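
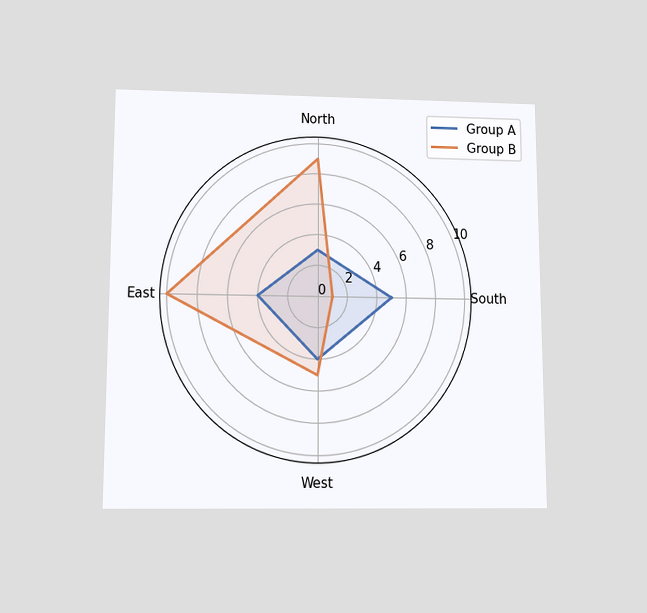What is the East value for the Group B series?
10

The chart is viewed slightly from below. On the East axis, Group B reaches 10.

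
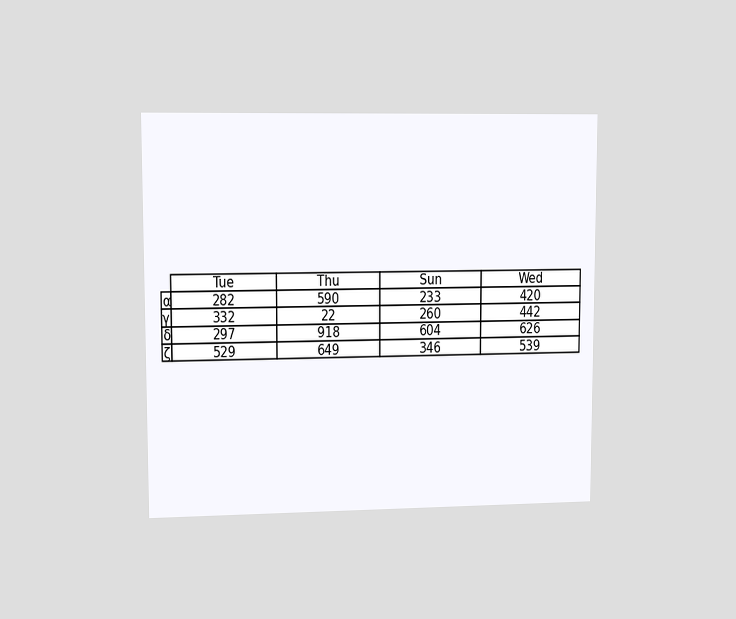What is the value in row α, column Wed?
420

The chart is viewed at a slight angle. The (α, Wed) cell reads 420.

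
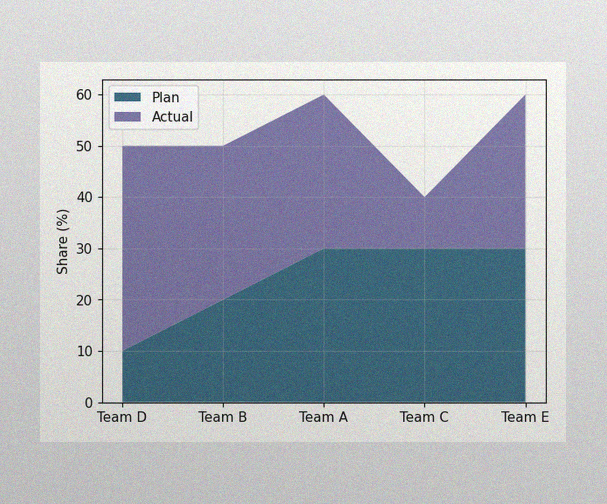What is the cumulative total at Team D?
The image has some photo noise and uneven lighting. The stacked total at Team D reaches 50%.

50%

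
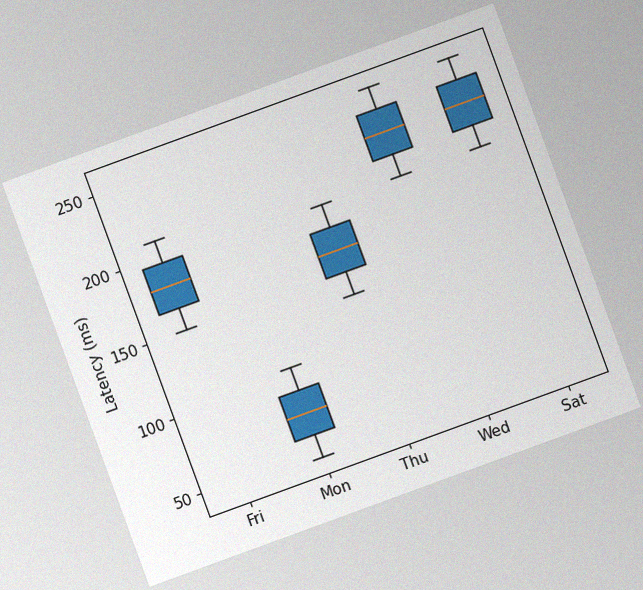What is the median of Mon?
75ms

The chart is tilted about 20° counter-clockwise, with some photo noise. The median line in the Mon box sits at 75ms.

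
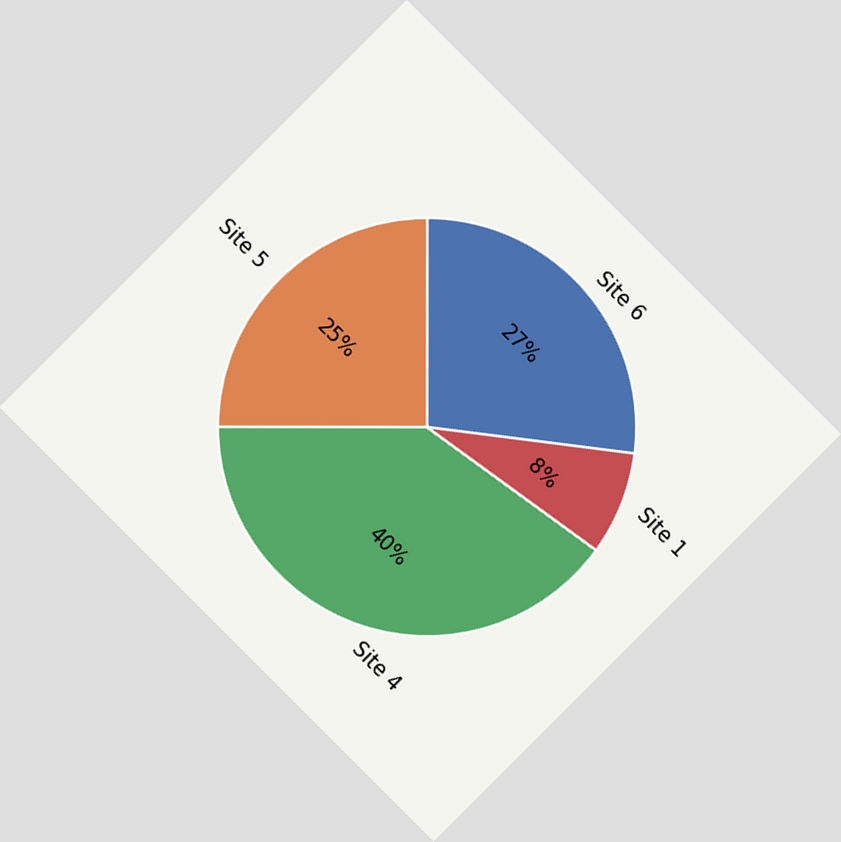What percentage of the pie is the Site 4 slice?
The chart is tilted about 45° clockwise. The Site 4 slice takes up 40% of the pie.

40%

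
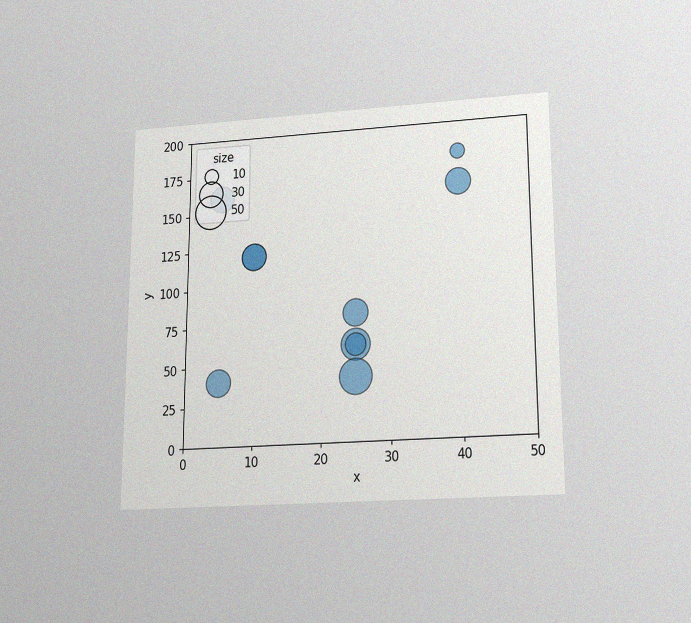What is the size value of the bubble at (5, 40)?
30

The chart is viewed slightly from below, with some photo noise. Matching the bubble at (5, 40) against the size legend gives 30.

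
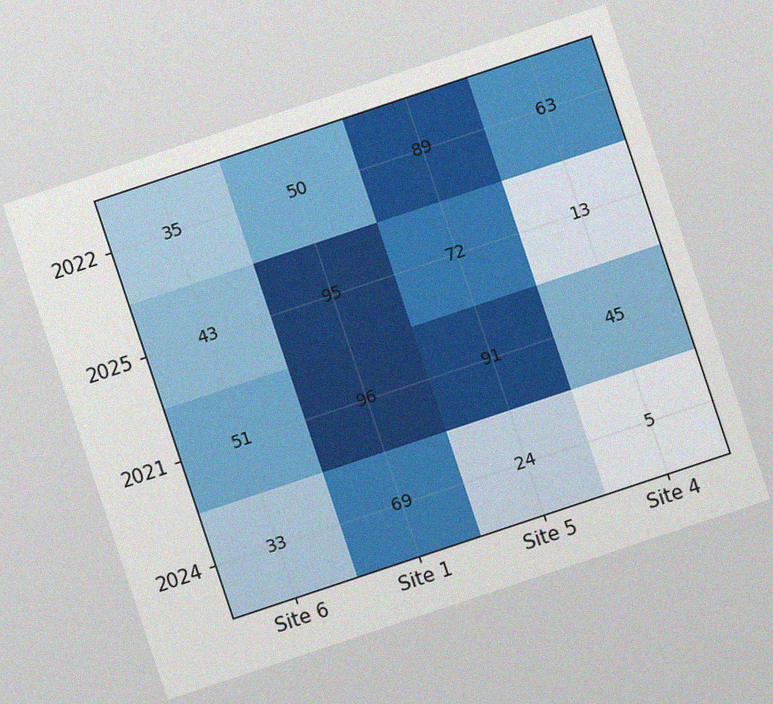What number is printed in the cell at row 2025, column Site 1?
The chart is tilted about 18° counter-clockwise, with some photo noise. The (2025, Site 1) cell reads 95.

95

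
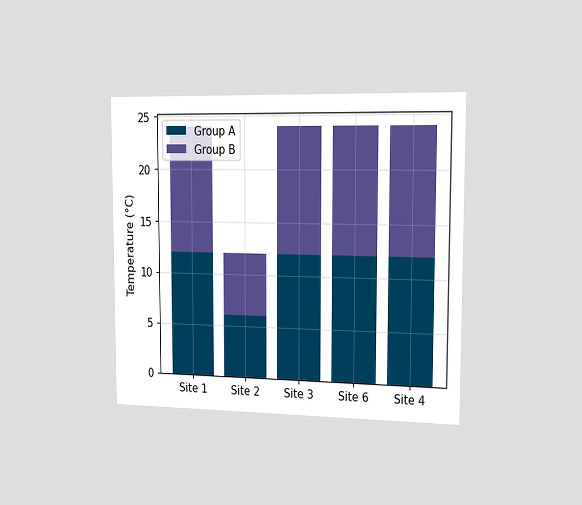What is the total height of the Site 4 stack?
The chart is viewed slightly from the right. The Site 4 stack's top reaches 24°C on the y-axis.

24°C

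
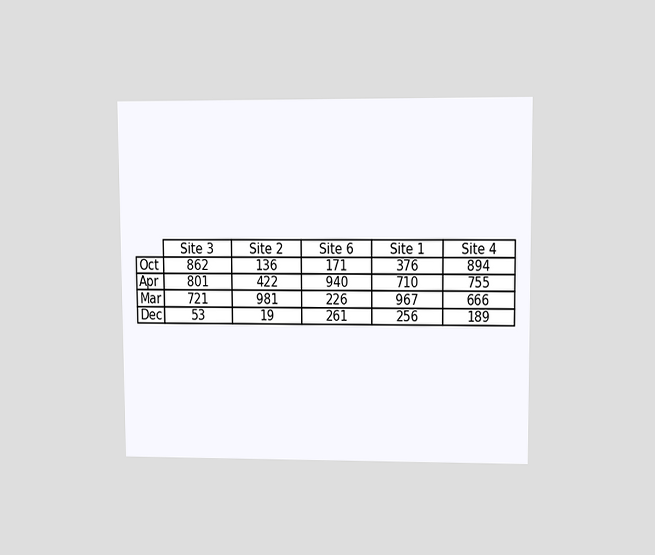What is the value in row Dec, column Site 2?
19

The chart is viewed at a slight angle. The (Dec, Site 2) cell reads 19.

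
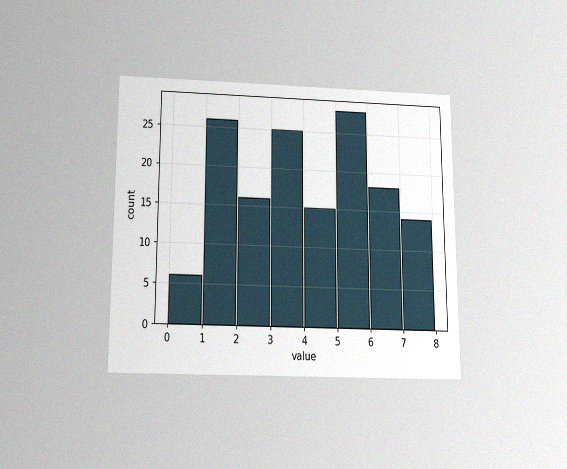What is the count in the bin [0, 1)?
6

The chart is viewed slightly from below, with some photo noise. The [0, 1) bin has height 6.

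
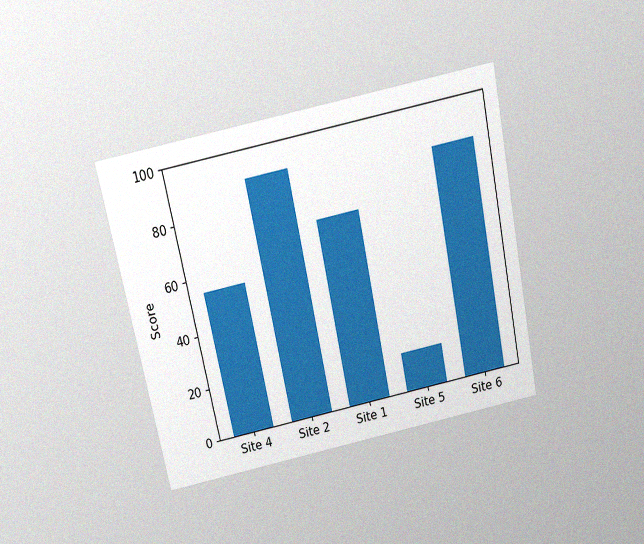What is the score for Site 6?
85

The chart is tilted about 12° counter-clockwise and viewed slightly from above, with some photo noise. Reading along the chart's y-axis, the Site 6 bar reaches 85.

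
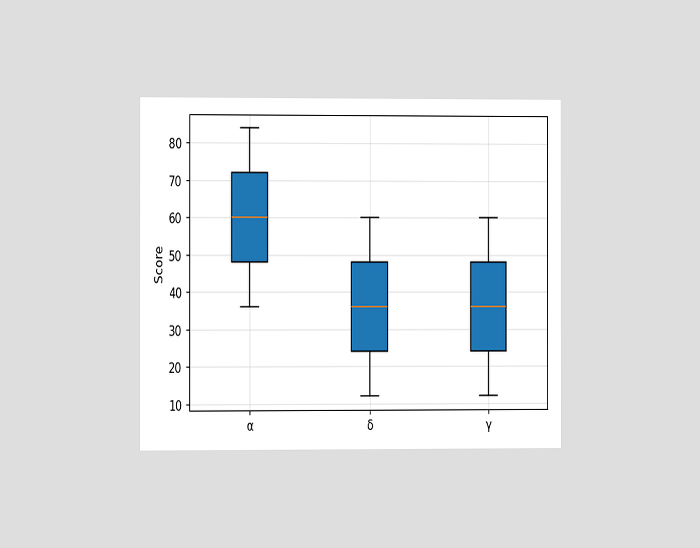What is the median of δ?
The chart is viewed at a slight angle. The median line in the δ box sits at 36.

36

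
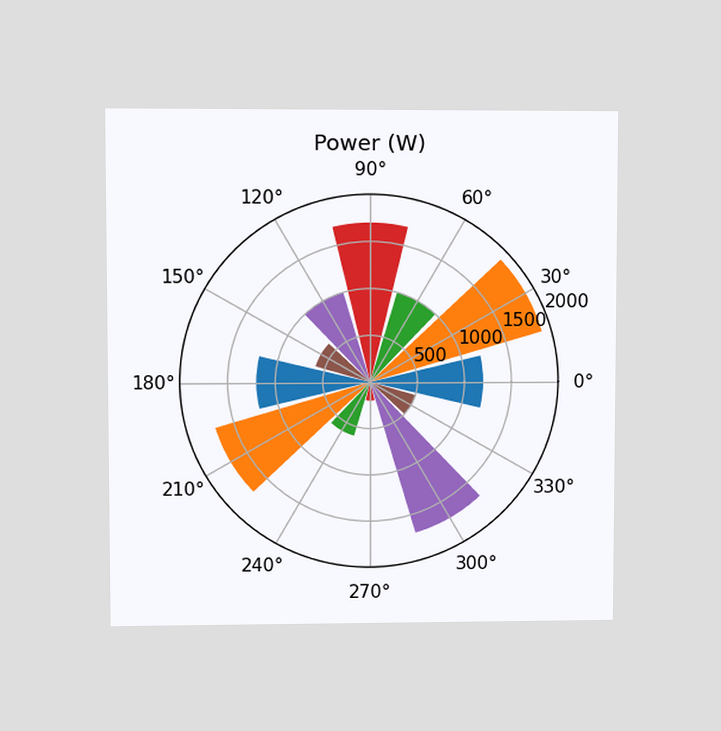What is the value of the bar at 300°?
The chart is viewed at a slight angle. The bar at 300° reaches 1700W on the radial axis.

1700W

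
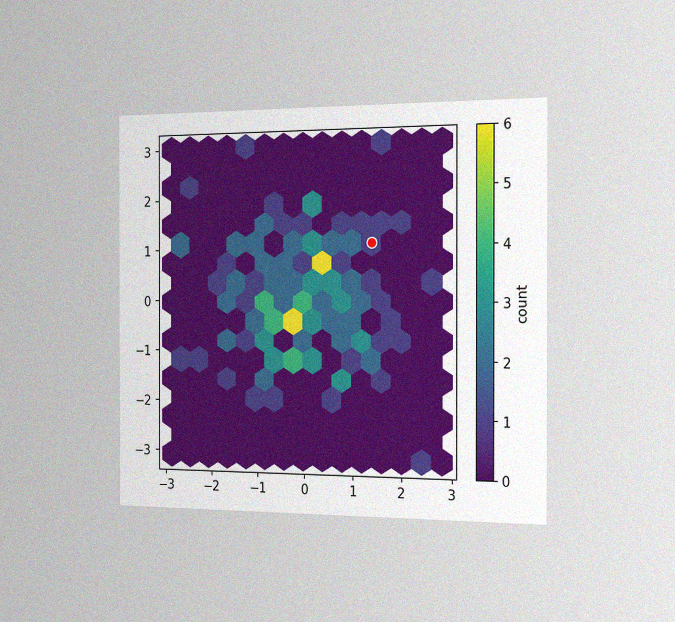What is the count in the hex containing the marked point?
The chart is viewed slightly from the right, with some photo noise. The marked hex reads 1 on the colorbar.

1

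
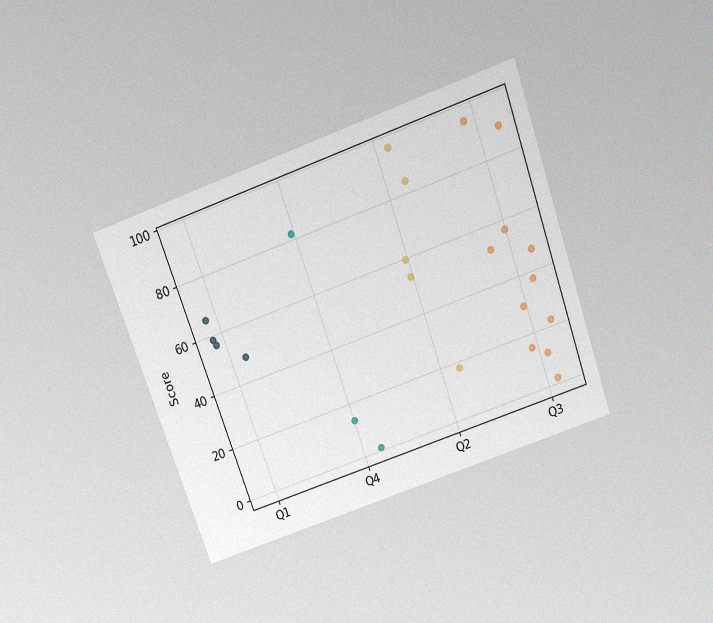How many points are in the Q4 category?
3

The chart is tilted about 19° counter-clockwise and viewed slightly from above, with some photo noise. Counting the markers in the Q4 column gives 3.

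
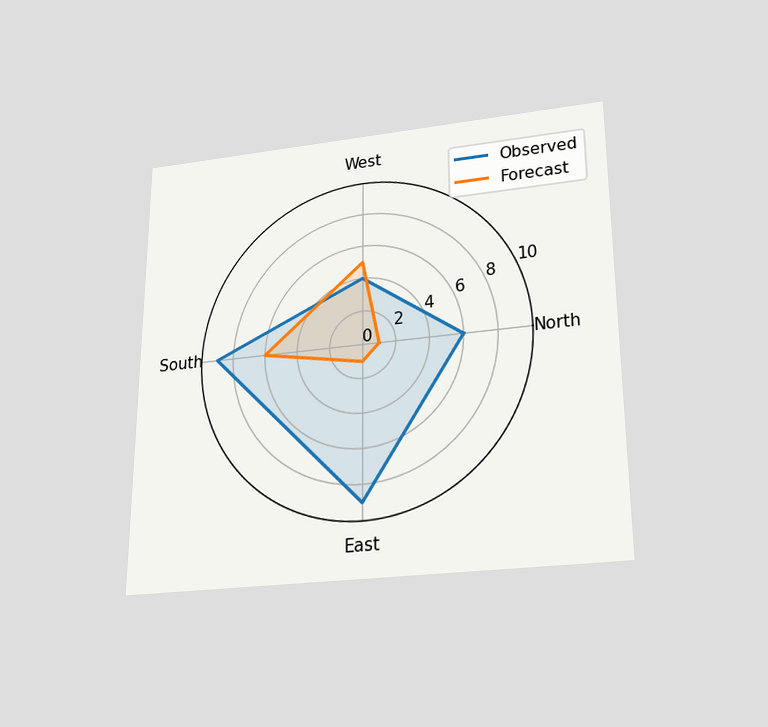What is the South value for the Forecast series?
The chart is viewed slightly from below. On the South axis, Forecast reaches 6.

6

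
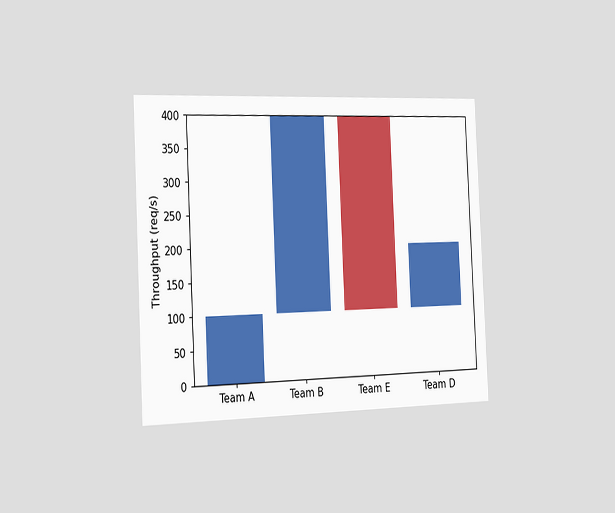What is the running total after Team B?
400req/s

The chart is tilted about 3° counter-clockwise and viewed slightly from the left. After Team B the running total reaches 400req/s.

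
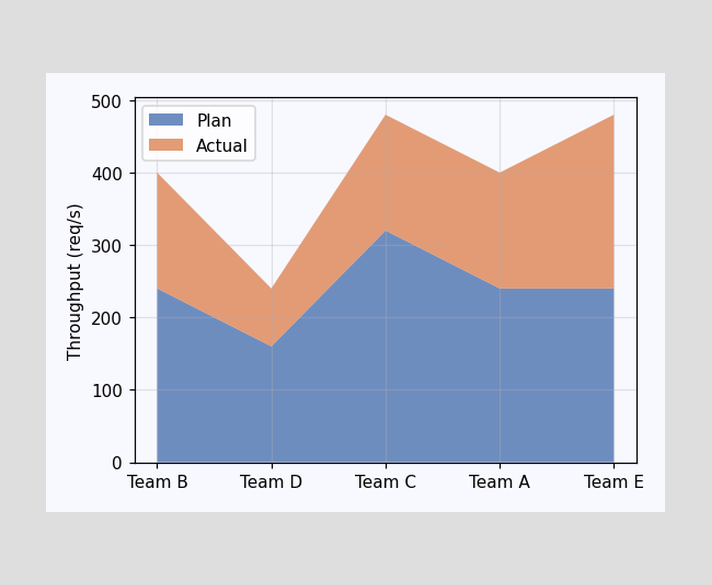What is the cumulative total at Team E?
The stacked total at Team E reaches 480req/s.

480req/s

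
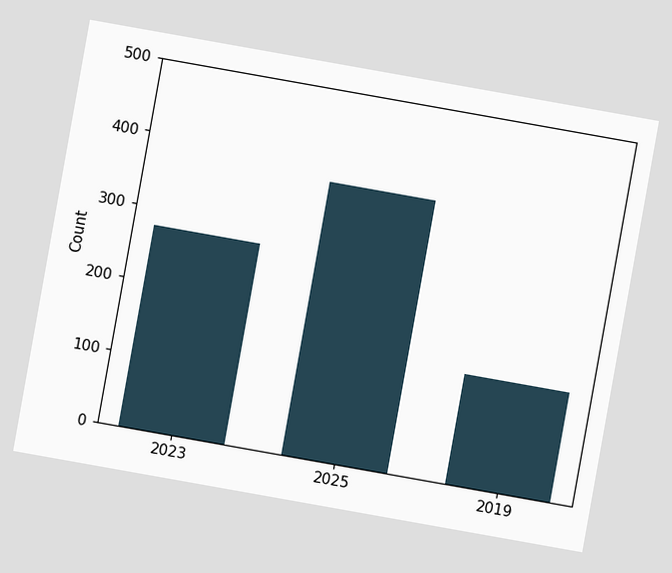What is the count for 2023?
The chart is tilted about 10° clockwise. Reading along the chart's y-axis, the 2023 bar reaches 275.

275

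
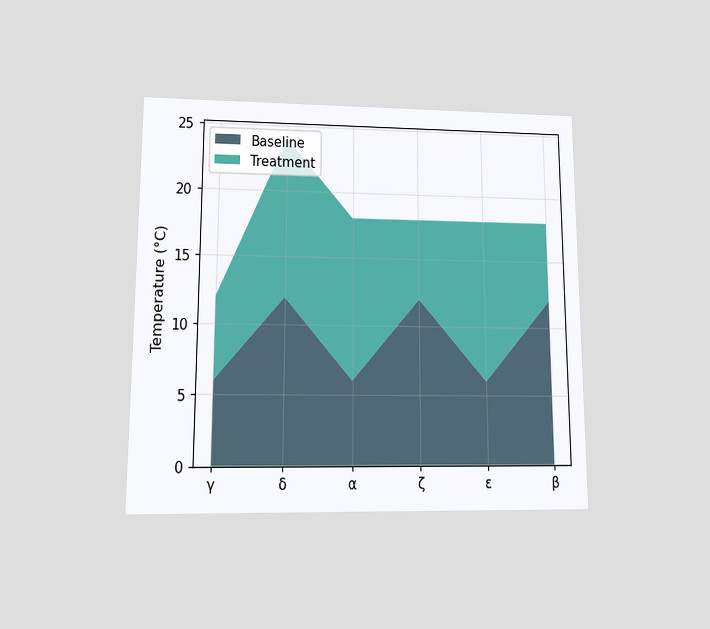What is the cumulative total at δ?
The chart is viewed at a slight angle. The stacked total at δ reaches 24°C.

24°C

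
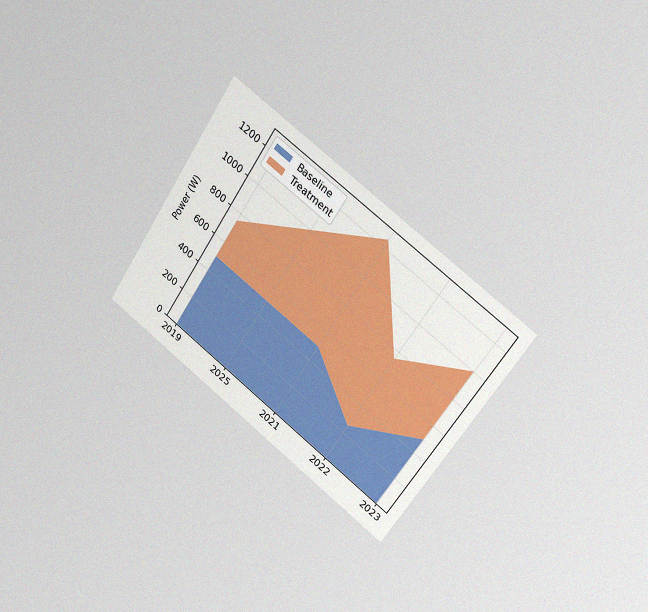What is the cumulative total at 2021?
1250W

The chart is tilted about 33° clockwise and viewed slightly from the right, with some photo noise. The stacked total at 2021 reaches 1250W.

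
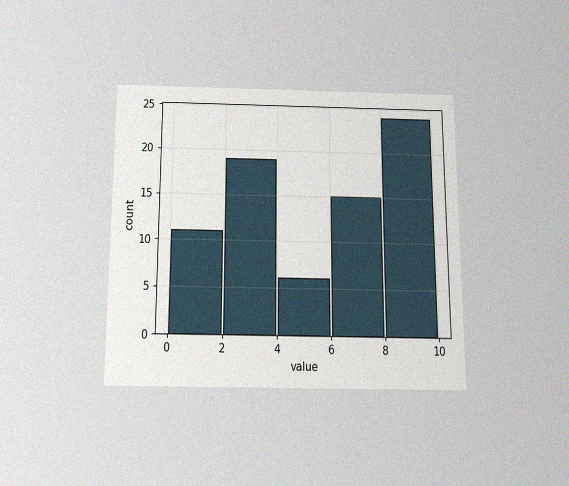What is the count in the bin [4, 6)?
6

The chart is viewed slightly from below, with some photo noise. The [4, 6) bin has height 6.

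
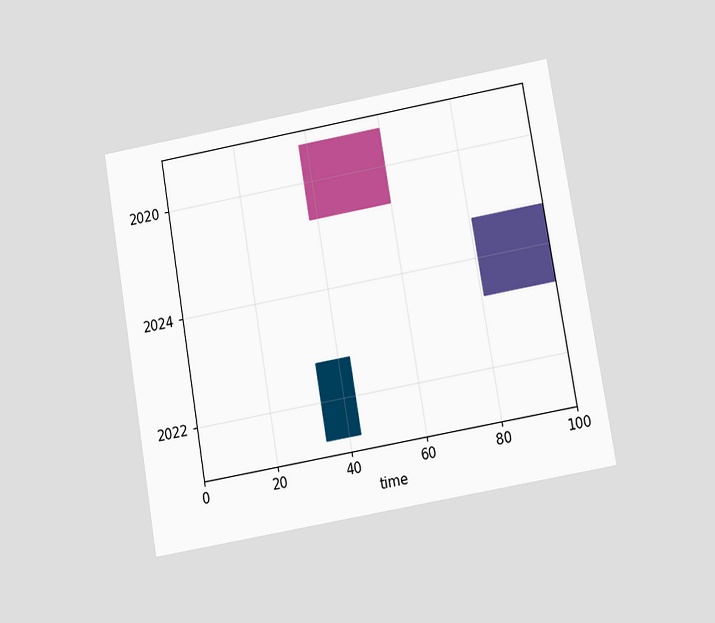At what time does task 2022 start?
The chart is tilted about 10° counter-clockwise and viewed slightly from below. The 2022 bar begins at t=34.

34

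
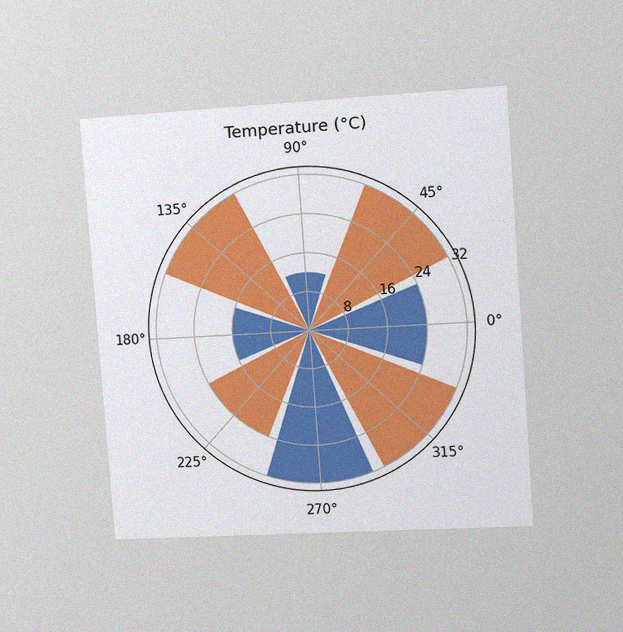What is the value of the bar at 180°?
16°C

The chart is tilted about 4° counter-clockwise and viewed slightly from the right, with some photo noise. The bar at 180° reaches 16°C on the radial axis.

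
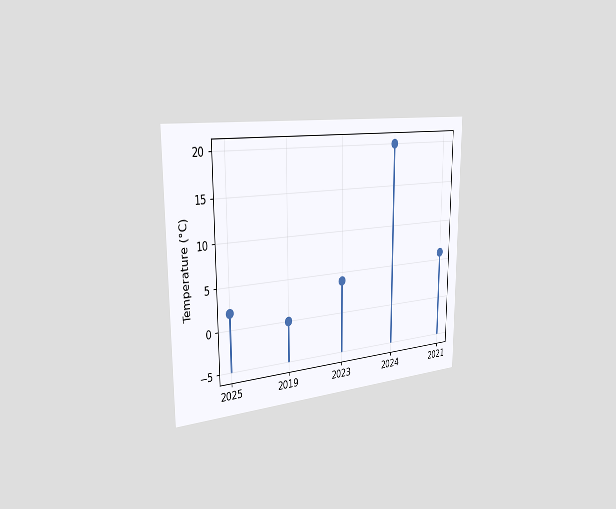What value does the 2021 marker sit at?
The chart is viewed slightly from the left. The 2021 marker sits at 6°C.

6°C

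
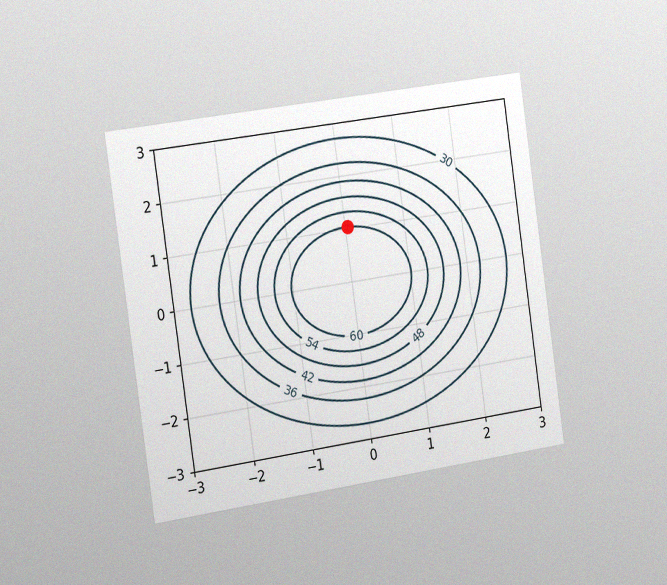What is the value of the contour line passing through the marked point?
60

The chart is tilted about 8° counter-clockwise and viewed slightly from the left, with some photo noise. The marked point sits on the contour labelled 60.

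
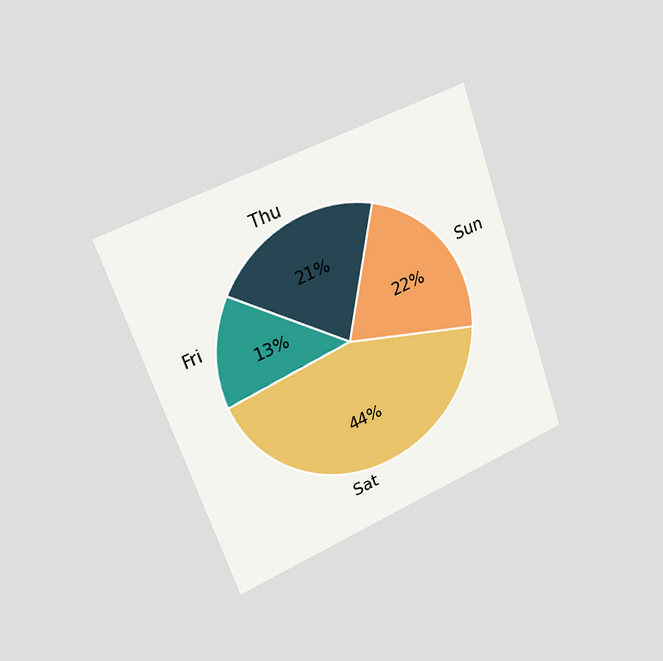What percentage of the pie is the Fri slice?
The chart is tilted about 19° counter-clockwise and viewed slightly from the left. The Fri slice takes up 13% of the pie.

13%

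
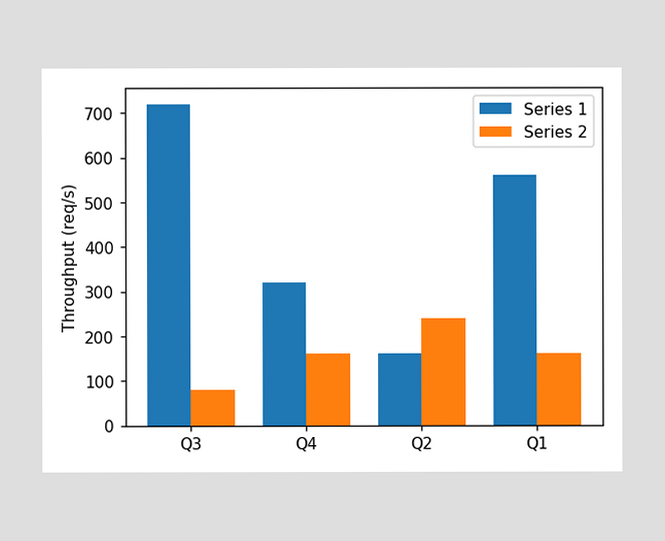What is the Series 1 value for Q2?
160req/s

The Series 1 bar at Q2 reaches 160req/s on the y-axis.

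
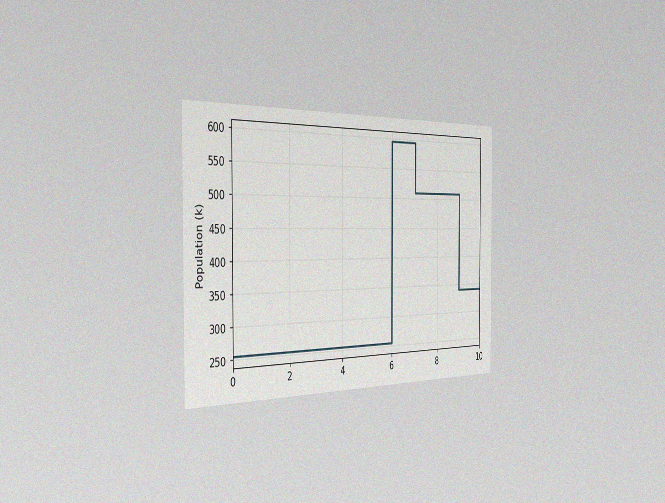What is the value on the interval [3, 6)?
255k

The chart is viewed slightly from the left, with some photo noise. On [3, 6) the step sits at 255k.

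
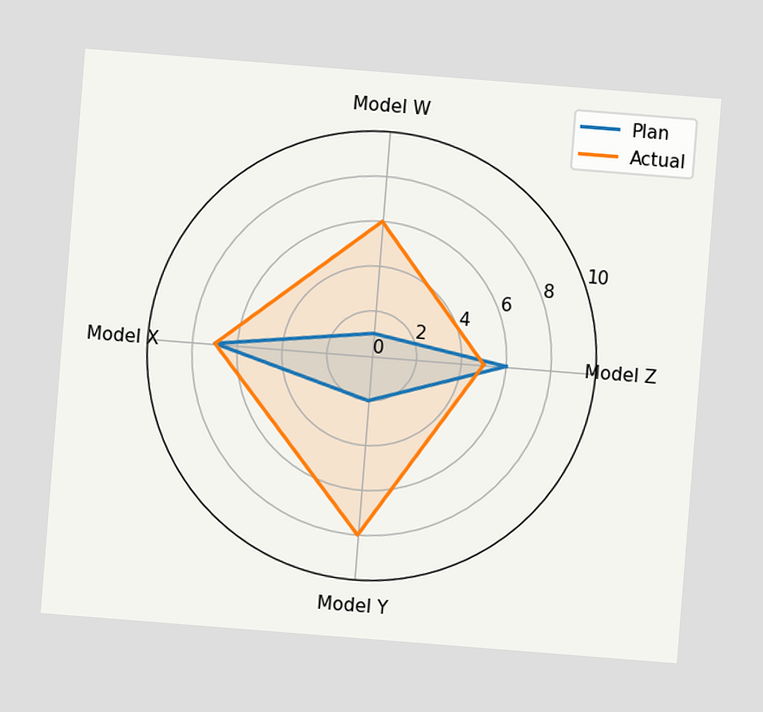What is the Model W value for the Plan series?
1

The chart is tilted about 5° clockwise. On the Model W axis, Plan reaches 1.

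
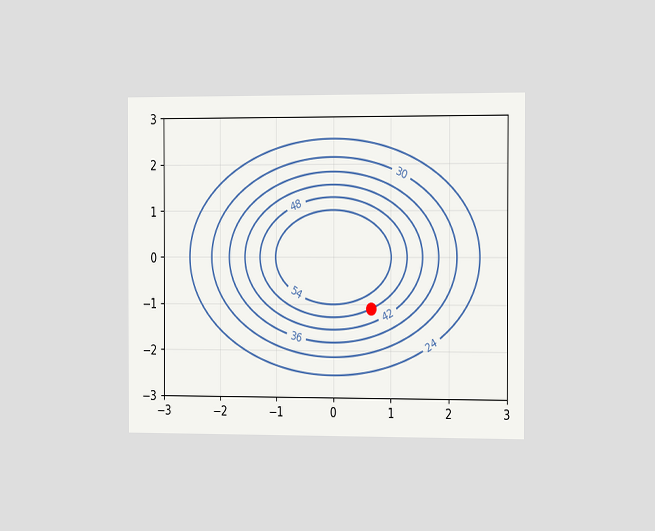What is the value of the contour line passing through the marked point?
The chart is viewed slightly from the right. The marked point sits on the contour labelled 48.

48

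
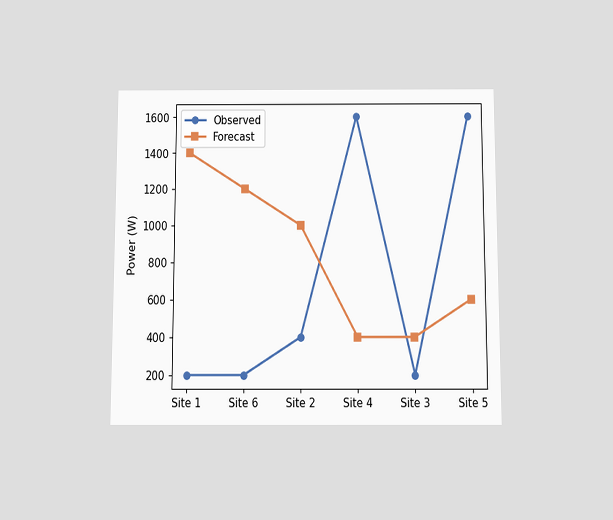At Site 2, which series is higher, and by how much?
The chart is viewed slightly from below. At Site 2, Forecast sits above the other line by 600W.

Forecast, by 600W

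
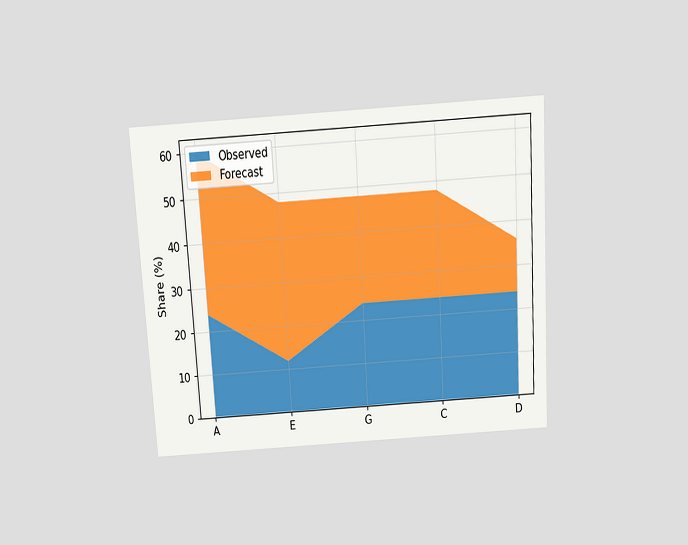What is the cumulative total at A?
The chart is tilted about 3° counter-clockwise and viewed slightly from above. The stacked total at A reaches 60%.

60%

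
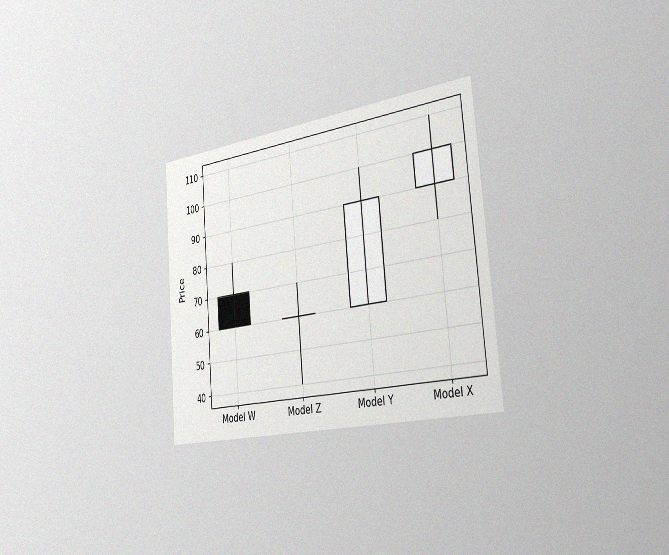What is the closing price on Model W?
The chart is tilted about 5° counter-clockwise and viewed slightly from the right, with some photo noise. The Model W candle closes at 60.

60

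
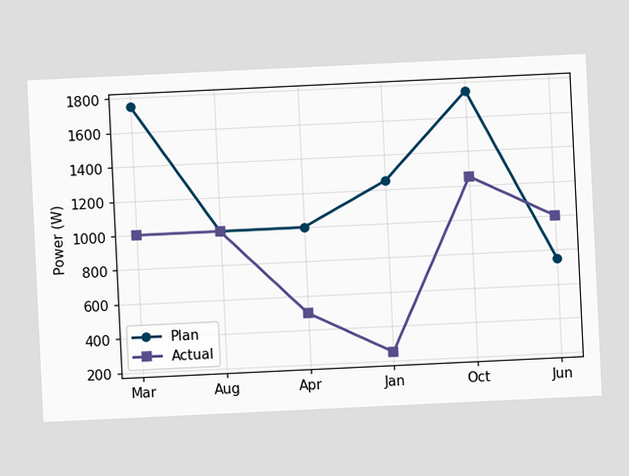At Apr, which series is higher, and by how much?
Plan, by 500W

The chart is tilted about 3° counter-clockwise. At Apr, Plan sits above the other line by 500W.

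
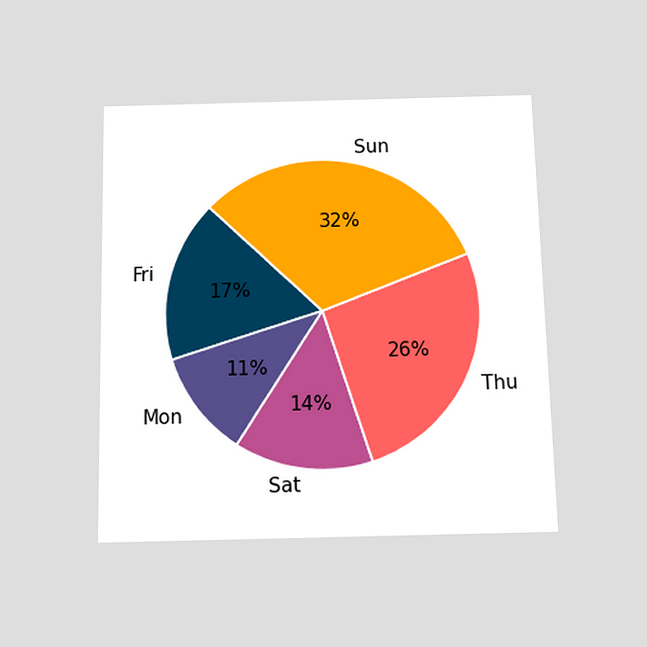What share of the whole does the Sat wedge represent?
The chart is viewed slightly from below. The Sat slice takes up 14% of the pie.

14%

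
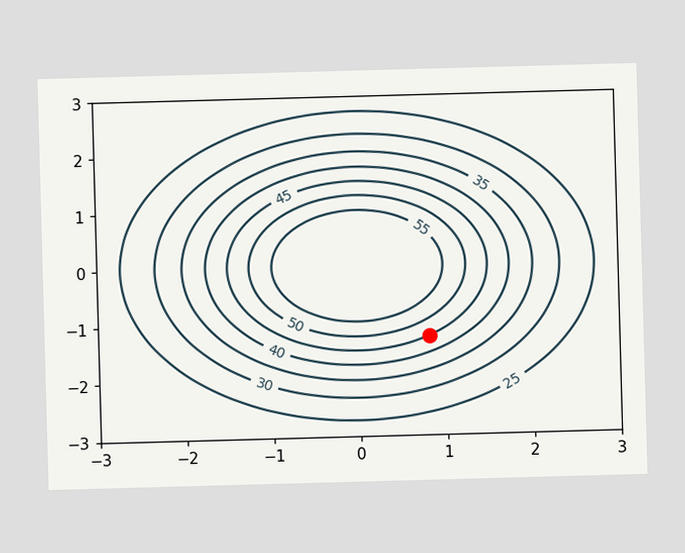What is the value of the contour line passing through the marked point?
45

The marked point sits on the contour labelled 45.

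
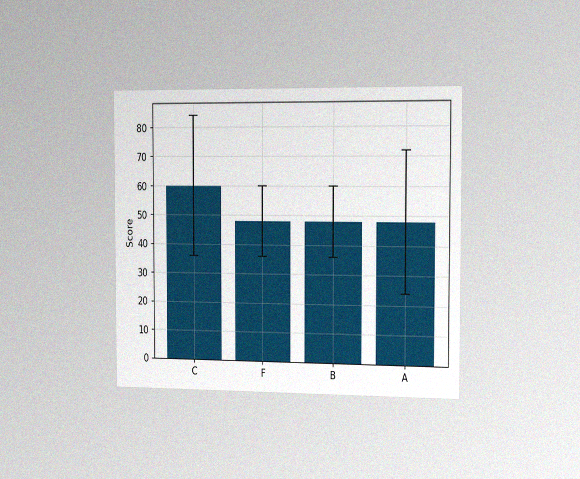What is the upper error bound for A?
The chart is viewed slightly from the right, with some photo noise. The A bar's upper whisker reaches 72.

72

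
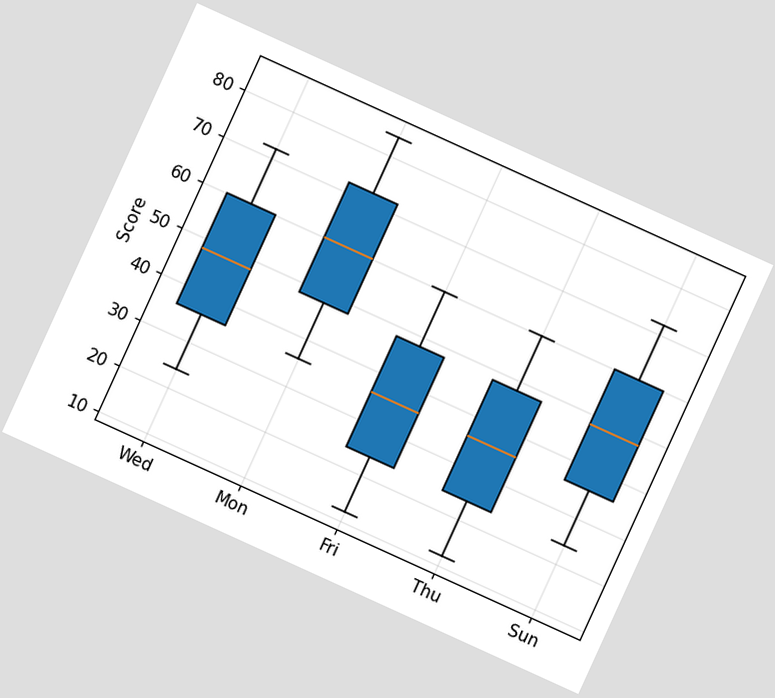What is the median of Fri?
The chart is tilted about 24° clockwise. The median line in the Fri box sits at 36.

36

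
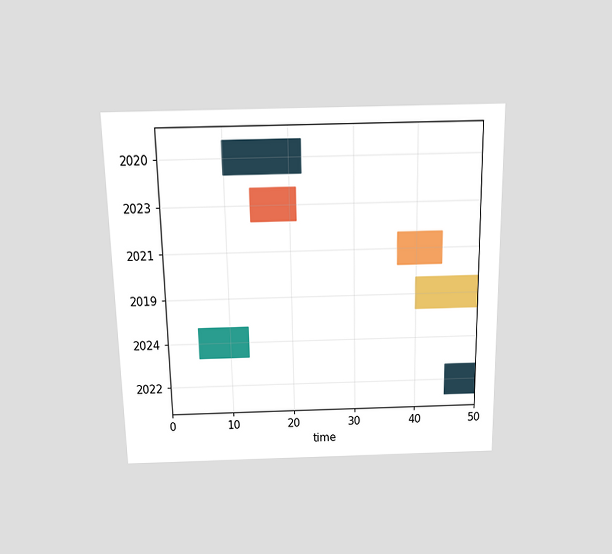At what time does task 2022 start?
The chart is viewed slightly from above. The 2022 bar begins at t=45.

45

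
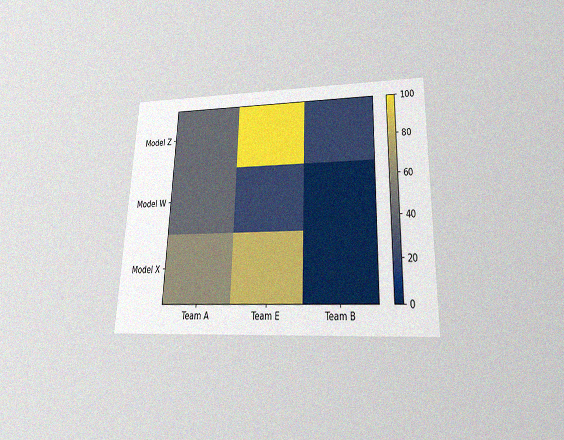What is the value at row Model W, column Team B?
The chart is tilted about 2° clockwise and viewed slightly from below, with some photo noise. Matching cell (Model W, Team B) against the colorbar gives 0.

0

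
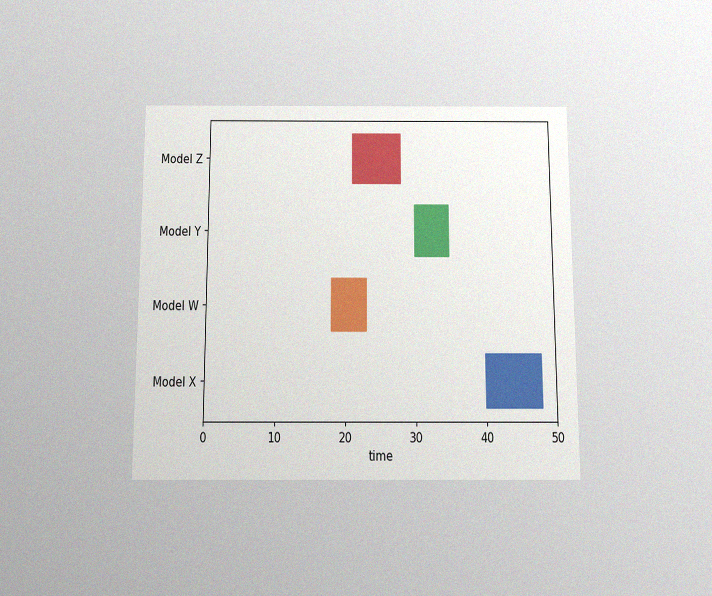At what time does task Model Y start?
30

The chart is viewed slightly from below, with some photo noise. The Model Y bar begins at t=30.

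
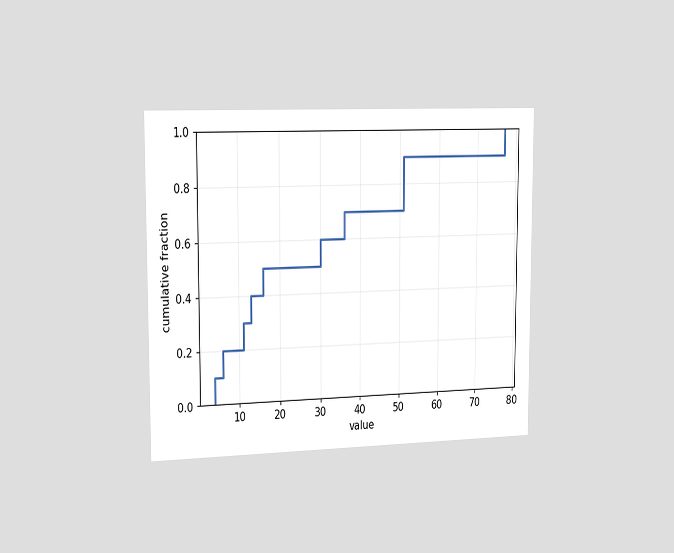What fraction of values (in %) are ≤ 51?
90%

The chart is viewed slightly from the left. At x=51 the ECDF step is at 90%.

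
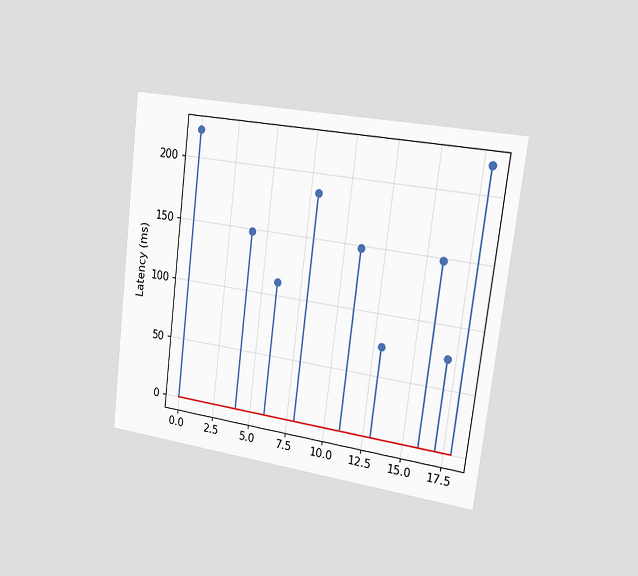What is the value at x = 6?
111ms

The chart is tilted about 7° clockwise and viewed slightly from the right. The stem at x=6 reaches 111ms.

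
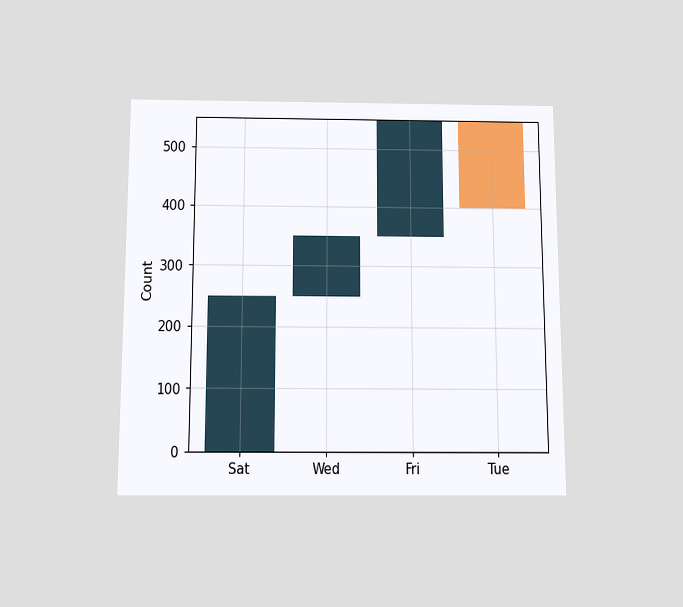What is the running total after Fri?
The chart is viewed slightly from below. After Fri the running total reaches 550.

550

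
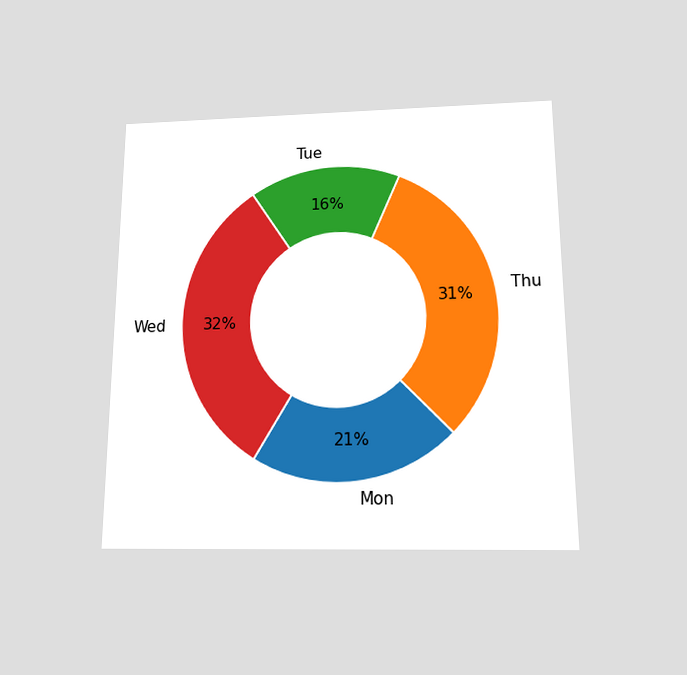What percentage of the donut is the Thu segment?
The chart is viewed slightly from below. The Thu segment takes up 31% of the ring.

31%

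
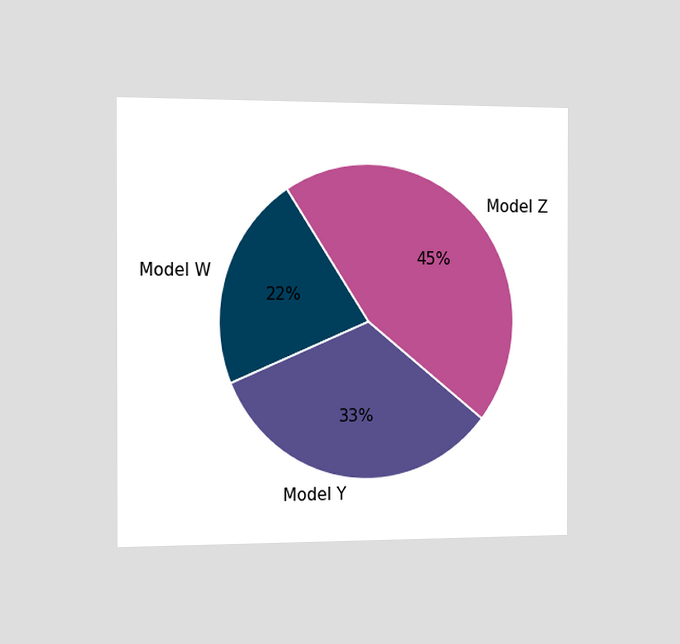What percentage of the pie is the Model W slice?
22%

The chart is viewed slightly from the left. The Model W slice takes up 22% of the pie.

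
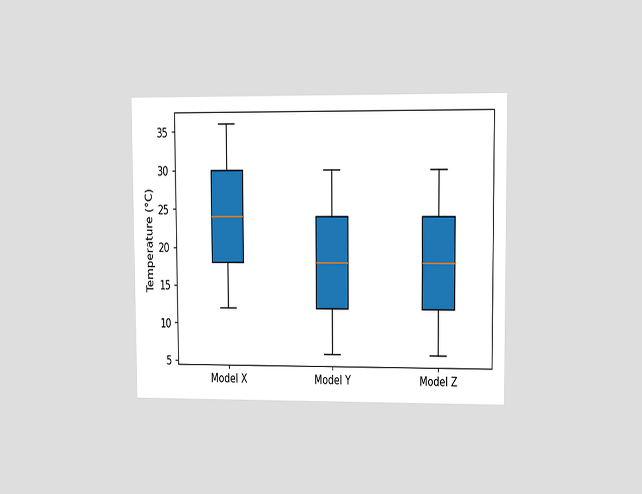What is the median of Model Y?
18°C

The chart is viewed at a slight angle. The median line in the Model Y box sits at 18°C.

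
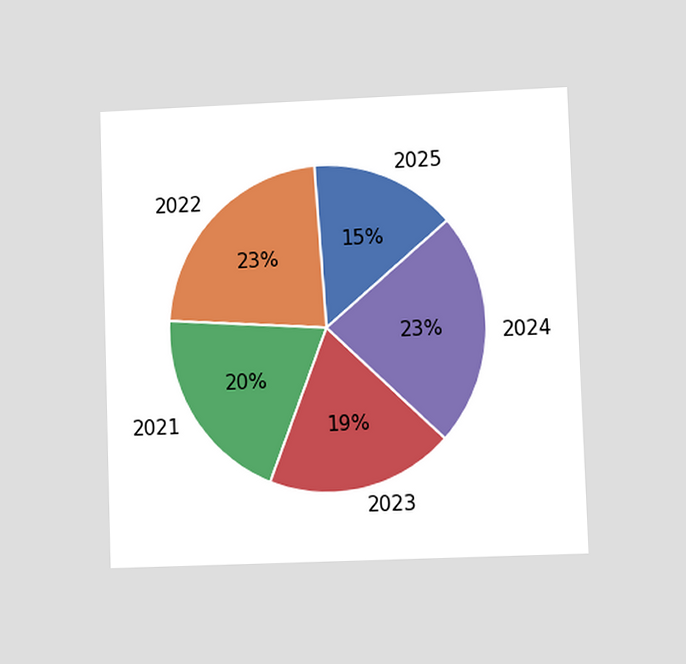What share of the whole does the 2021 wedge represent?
20%

The chart is tilted about 2° counter-clockwise and viewed at a slight angle. The 2021 slice takes up 20% of the pie.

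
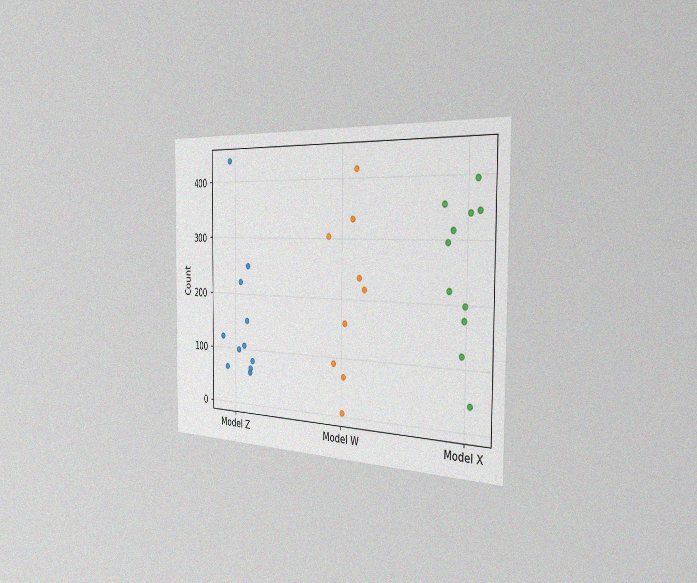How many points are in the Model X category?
11

The chart is viewed slightly from the right, with some photo noise. Counting the markers in the Model X column gives 11.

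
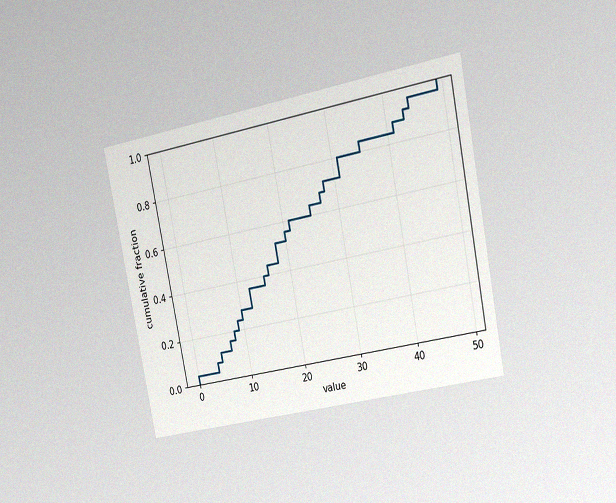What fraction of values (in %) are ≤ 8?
The chart is tilted about 11° counter-clockwise and viewed at a slight angle, with some photo noise. At x=8 the ECDF step is at 20%.

20%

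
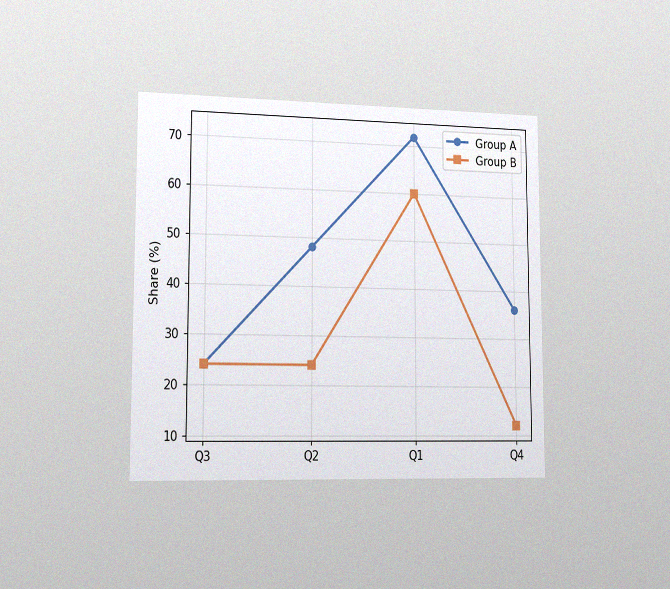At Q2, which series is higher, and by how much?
The chart is viewed slightly from the left, with some photo noise. At Q2, Group A sits above the other line by 24%.

Group A, by 24%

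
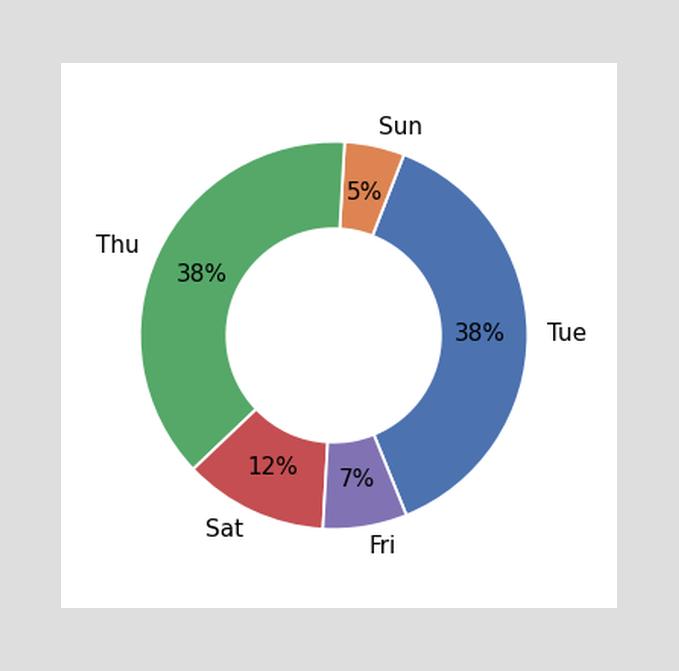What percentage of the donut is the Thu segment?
The Thu segment takes up 38% of the ring.

38%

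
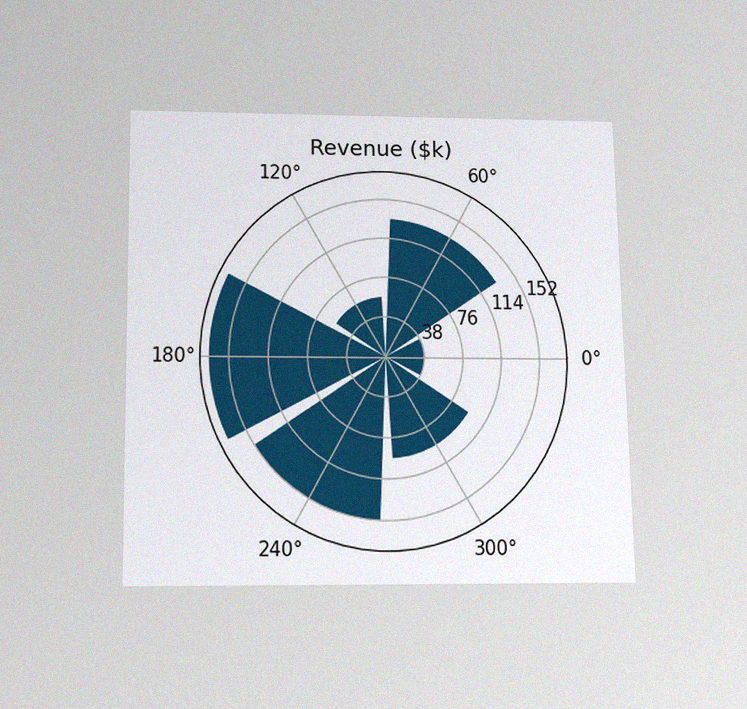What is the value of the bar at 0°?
The chart is viewed slightly from below, with some photo noise. The bar at 0° reaches $38k on the radial axis.

$38k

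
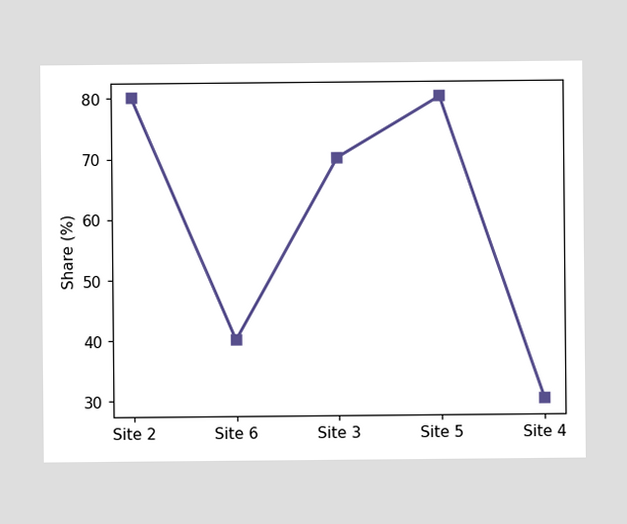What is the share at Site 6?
40%

At Site 6, the line is at 40%.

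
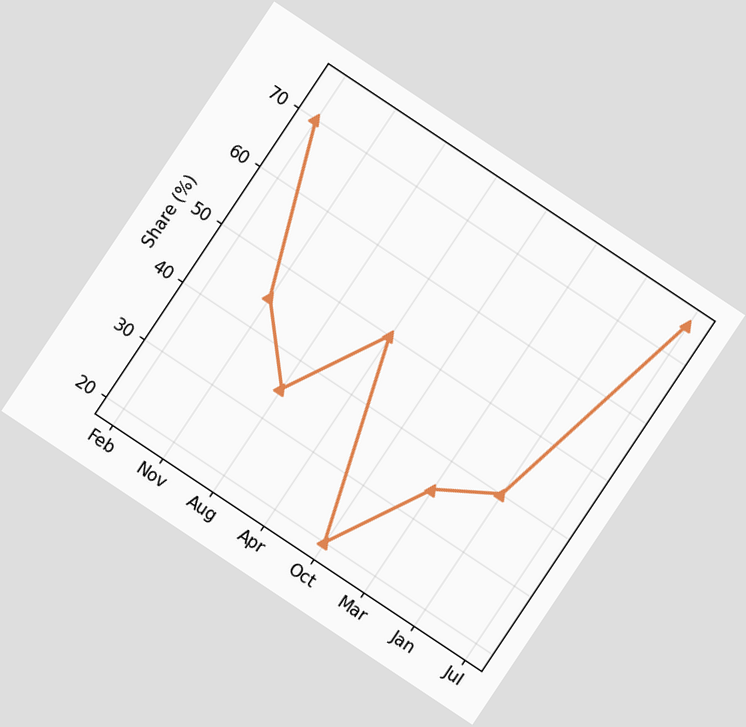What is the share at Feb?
The chart is tilted about 34° clockwise. At Feb, the line is at 70%.

70%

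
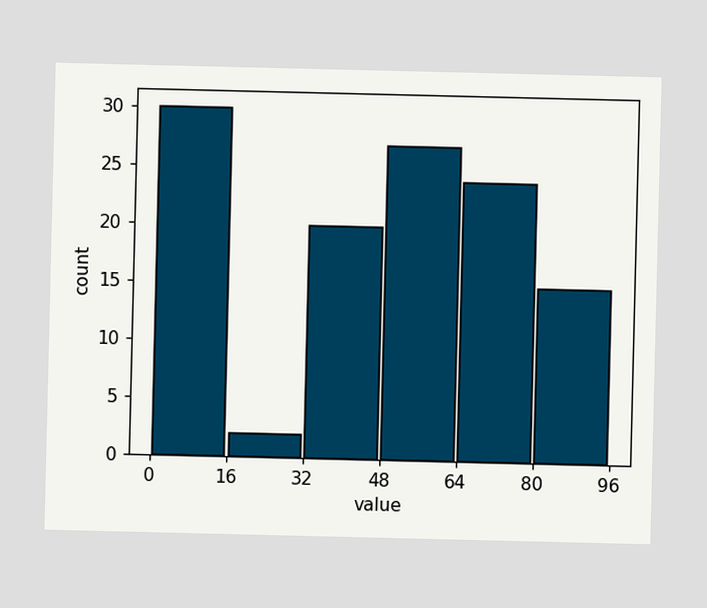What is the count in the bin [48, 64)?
The [48, 64) bin has height 27.

27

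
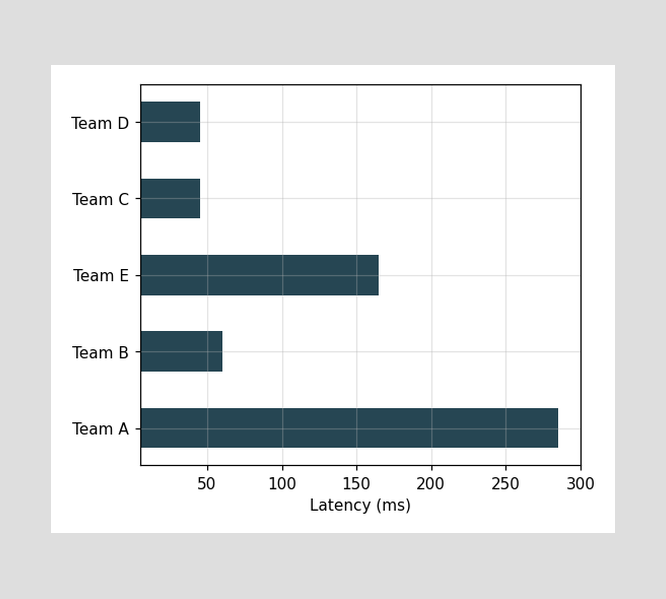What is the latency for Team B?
Reading along the chart's x-axis, the Team B bar reaches 60ms.

60ms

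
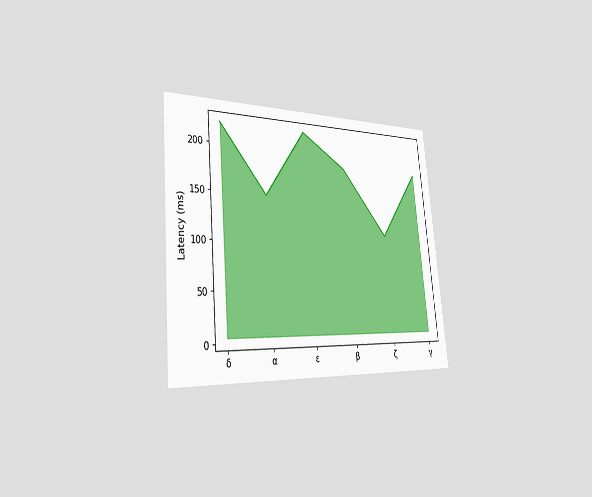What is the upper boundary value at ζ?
The chart is tilted about 5° counter-clockwise and viewed slightly from the left. At ζ the upper boundary is at 111ms.

111ms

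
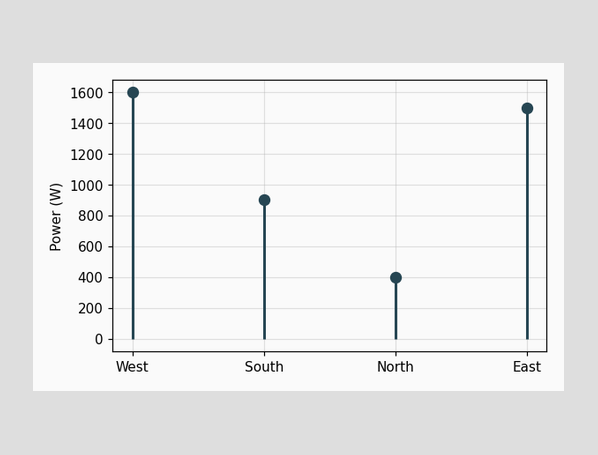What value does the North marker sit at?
The North marker sits at 400W.

400W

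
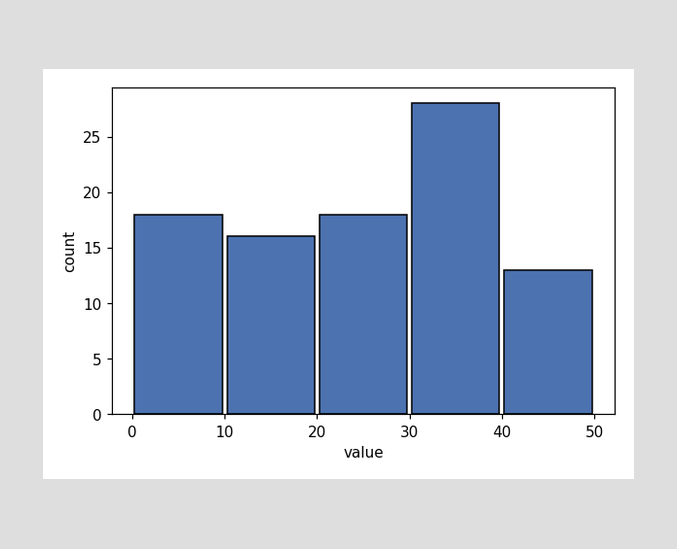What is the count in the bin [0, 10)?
18

The [0, 10) bin has height 18.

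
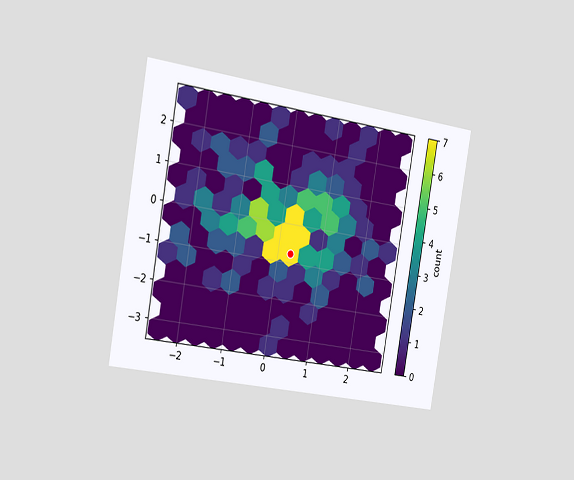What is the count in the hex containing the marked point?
The chart is tilted about 10° clockwise and viewed slightly from the left. The marked hex reads 7 on the colorbar.

7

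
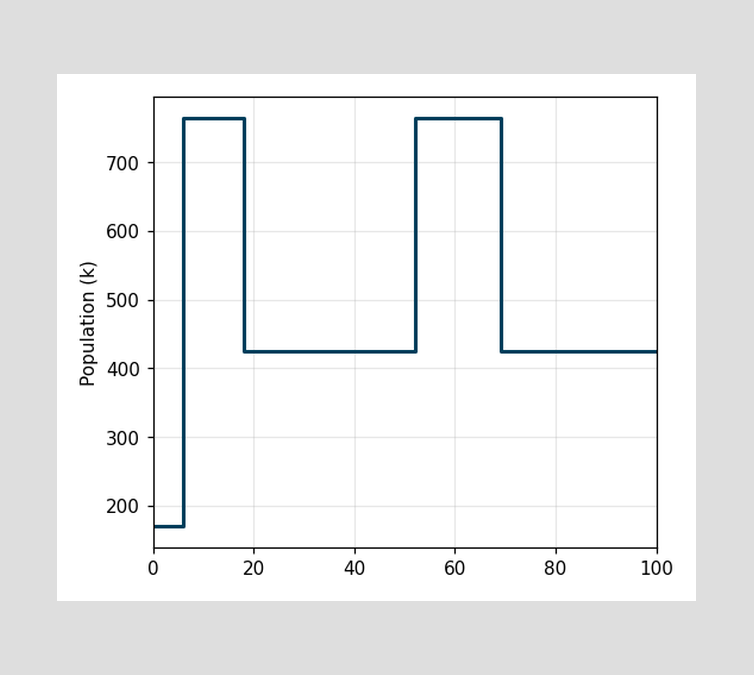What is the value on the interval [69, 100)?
On [69, 100) the step sits at 425k.

425k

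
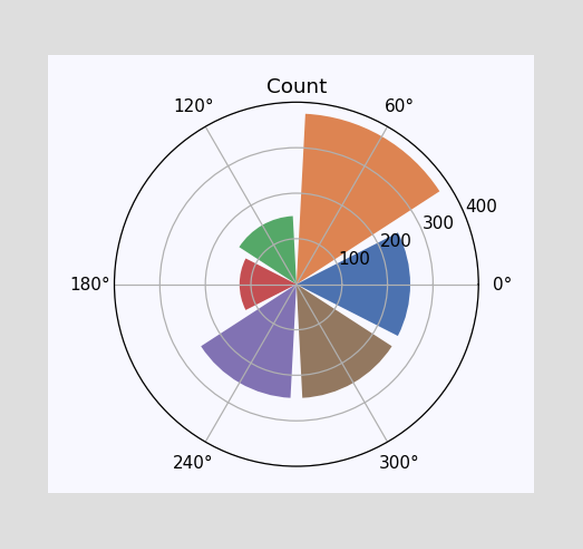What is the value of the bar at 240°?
250

The bar at 240° reaches 250 on the radial axis.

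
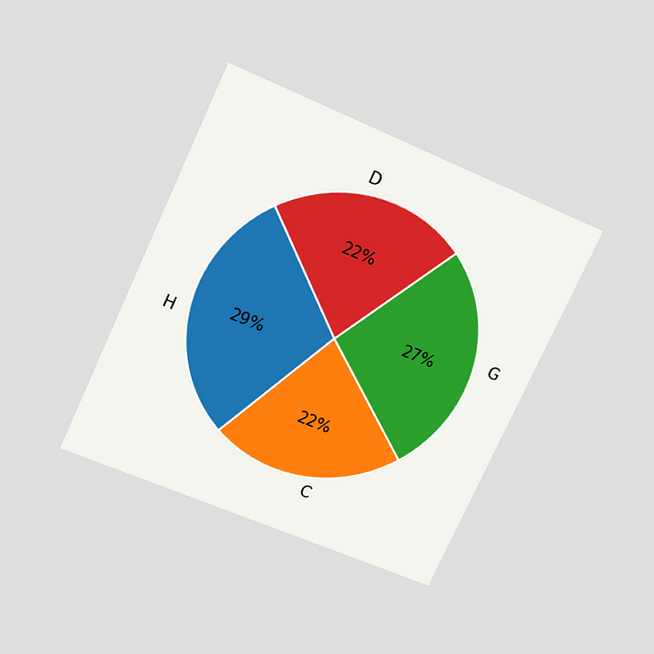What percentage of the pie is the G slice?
27%

The chart is tilted about 25° clockwise and viewed slightly from above. The G slice takes up 27% of the pie.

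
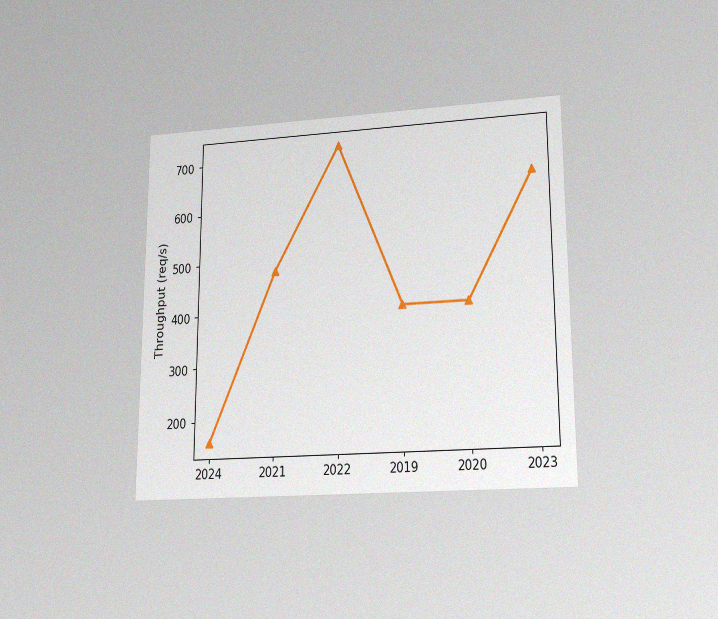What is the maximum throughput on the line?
The chart is viewed at a slight angle, with some photo noise. The highest point is at 2022, and reading across to the y-axis gives 720req/s.

720req/s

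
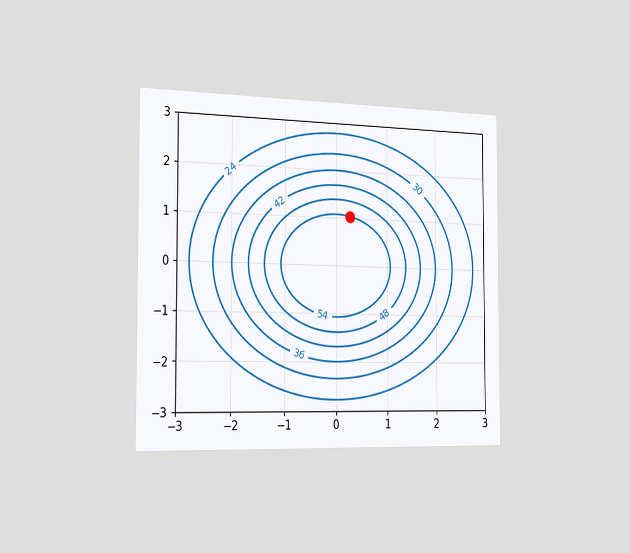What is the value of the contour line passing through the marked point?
The chart is viewed slightly from the left. The marked point sits on the contour labelled 54.

54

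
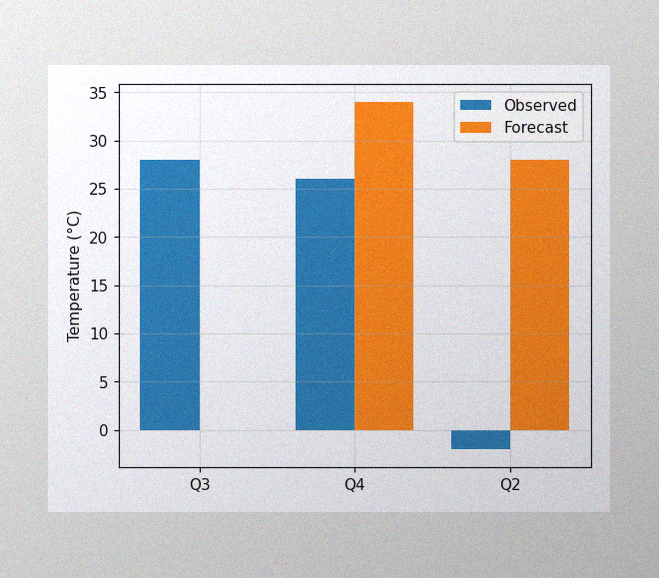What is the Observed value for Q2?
-2°C

The image has some photo noise and uneven lighting. The Observed bar at Q2 reaches -2°C on the y-axis.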